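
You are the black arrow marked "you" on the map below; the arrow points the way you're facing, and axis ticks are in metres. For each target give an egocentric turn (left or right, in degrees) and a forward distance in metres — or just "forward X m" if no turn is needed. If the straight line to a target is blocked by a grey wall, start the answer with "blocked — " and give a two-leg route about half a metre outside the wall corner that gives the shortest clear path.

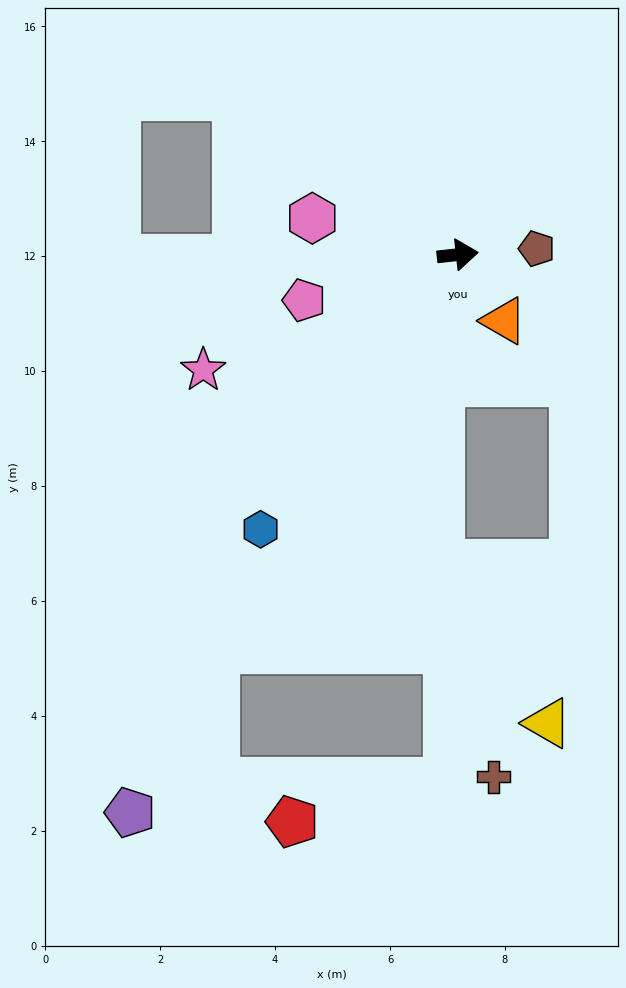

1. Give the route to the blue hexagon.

turn right 132°, forward 5.9 m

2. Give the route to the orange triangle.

turn right 61°, forward 1.4 m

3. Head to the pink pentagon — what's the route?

turn right 170°, forward 2.8 m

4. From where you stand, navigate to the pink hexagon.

turn left 160°, forward 2.6 m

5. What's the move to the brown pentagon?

forward 1.4 m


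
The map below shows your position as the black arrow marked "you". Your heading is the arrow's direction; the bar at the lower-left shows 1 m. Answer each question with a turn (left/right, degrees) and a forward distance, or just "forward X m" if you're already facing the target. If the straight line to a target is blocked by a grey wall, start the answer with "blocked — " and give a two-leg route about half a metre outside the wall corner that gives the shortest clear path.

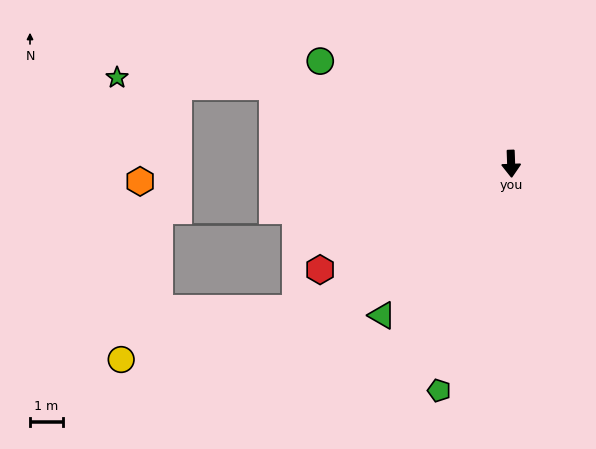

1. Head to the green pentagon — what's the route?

turn right 20°, forward 7.2 m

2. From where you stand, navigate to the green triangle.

turn right 42°, forward 6.0 m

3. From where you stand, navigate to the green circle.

turn right 120°, forward 6.5 m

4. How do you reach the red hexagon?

turn right 63°, forward 6.6 m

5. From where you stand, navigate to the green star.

blocked — turn right 110°, forward 7.6 m, then turn left 15°, forward 4.7 m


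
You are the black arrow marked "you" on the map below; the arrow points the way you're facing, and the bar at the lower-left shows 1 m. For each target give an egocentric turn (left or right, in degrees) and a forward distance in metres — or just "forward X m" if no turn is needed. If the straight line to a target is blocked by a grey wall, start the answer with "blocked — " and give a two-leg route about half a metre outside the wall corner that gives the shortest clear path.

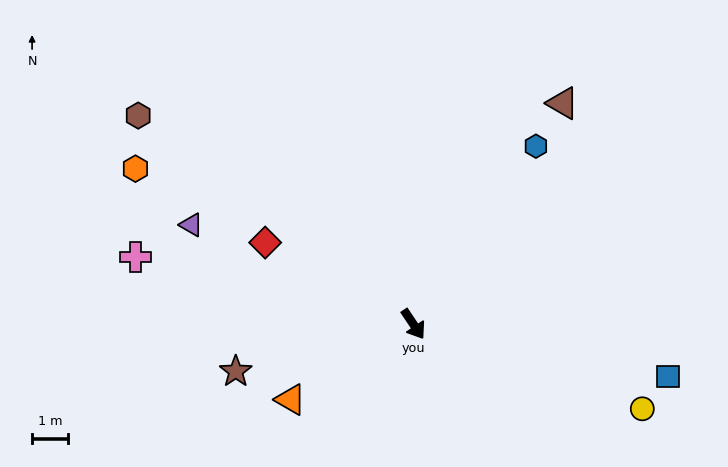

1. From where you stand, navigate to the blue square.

turn left 45°, forward 7.1 m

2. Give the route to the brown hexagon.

turn right 161°, forward 9.5 m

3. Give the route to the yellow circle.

turn left 36°, forward 6.7 m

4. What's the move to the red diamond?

turn right 153°, forward 4.6 m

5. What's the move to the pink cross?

turn right 137°, forward 7.9 m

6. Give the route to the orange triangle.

turn right 92°, forward 4.0 m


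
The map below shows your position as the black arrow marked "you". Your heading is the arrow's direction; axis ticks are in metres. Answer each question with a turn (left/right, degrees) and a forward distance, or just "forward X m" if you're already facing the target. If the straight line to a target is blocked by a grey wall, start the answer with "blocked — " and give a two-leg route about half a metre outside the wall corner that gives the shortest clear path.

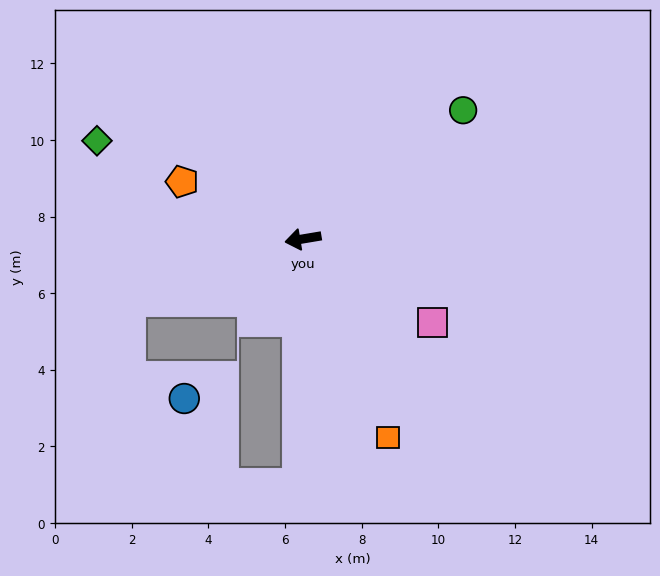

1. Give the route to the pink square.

turn left 138°, forward 4.0 m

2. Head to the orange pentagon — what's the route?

turn right 35°, forward 3.5 m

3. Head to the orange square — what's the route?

turn left 104°, forward 5.6 m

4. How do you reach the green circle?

turn right 151°, forward 5.4 m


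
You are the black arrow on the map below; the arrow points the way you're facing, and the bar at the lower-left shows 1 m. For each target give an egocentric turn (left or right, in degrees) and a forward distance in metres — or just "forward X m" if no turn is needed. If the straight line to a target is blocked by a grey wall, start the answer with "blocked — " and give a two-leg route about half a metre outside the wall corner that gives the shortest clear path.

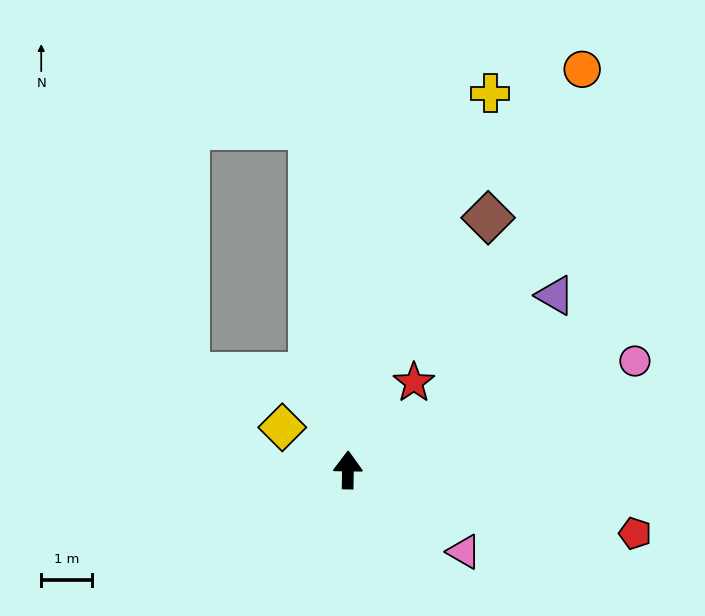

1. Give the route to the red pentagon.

turn right 102°, forward 5.7 m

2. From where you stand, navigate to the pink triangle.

turn right 124°, forward 2.8 m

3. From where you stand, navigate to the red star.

turn right 36°, forward 2.1 m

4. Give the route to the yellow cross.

turn right 20°, forward 7.9 m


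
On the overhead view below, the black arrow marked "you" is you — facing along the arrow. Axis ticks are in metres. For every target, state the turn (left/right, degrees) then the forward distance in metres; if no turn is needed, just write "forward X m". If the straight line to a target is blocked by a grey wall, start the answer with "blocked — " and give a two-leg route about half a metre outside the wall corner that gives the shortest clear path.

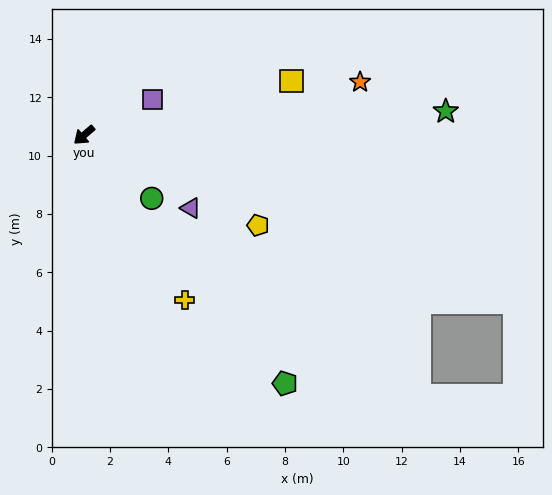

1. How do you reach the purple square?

turn left 167°, forward 2.6 m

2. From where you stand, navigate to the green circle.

turn left 96°, forward 3.2 m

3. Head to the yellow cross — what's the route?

turn left 81°, forward 6.6 m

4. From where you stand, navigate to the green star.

turn left 143°, forward 12.4 m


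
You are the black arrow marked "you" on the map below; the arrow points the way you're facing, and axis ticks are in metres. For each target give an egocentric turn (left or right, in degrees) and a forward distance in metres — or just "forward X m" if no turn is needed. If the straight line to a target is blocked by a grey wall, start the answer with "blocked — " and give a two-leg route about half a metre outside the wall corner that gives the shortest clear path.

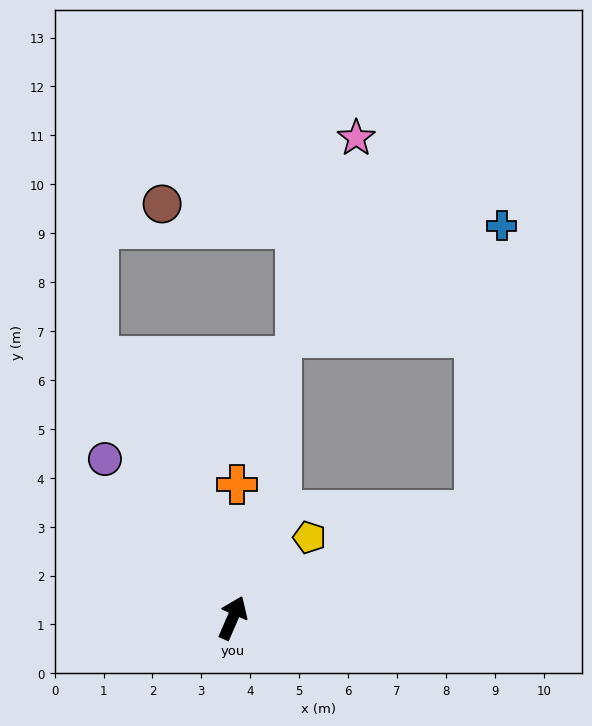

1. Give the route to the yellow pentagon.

turn right 20°, forward 2.3 m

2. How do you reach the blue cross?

blocked — turn right 43°, forward 5.4 m, then turn left 61°, forward 5.9 m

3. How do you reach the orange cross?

turn left 22°, forward 2.7 m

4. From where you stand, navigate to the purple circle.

turn left 62°, forward 4.2 m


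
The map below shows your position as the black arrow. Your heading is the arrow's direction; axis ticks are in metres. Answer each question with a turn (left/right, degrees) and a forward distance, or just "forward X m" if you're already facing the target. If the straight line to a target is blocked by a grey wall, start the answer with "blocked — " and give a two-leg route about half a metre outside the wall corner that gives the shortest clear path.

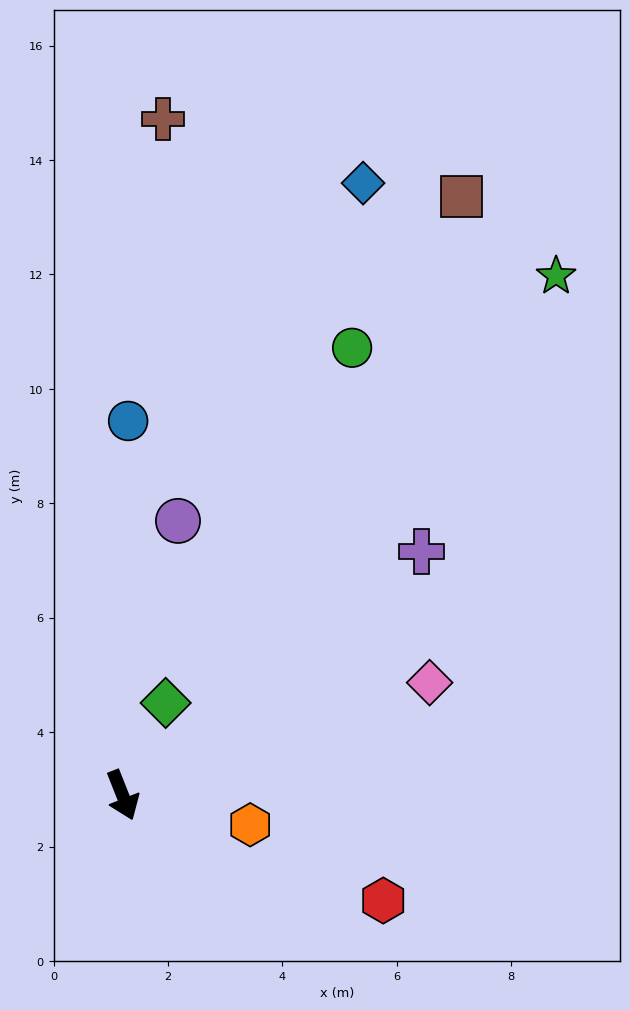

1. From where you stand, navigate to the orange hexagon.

turn left 55°, forward 2.3 m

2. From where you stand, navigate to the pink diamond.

turn left 89°, forward 5.7 m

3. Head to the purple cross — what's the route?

turn left 108°, forward 6.7 m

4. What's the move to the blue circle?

turn left 158°, forward 6.5 m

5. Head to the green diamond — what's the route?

turn left 133°, forward 1.8 m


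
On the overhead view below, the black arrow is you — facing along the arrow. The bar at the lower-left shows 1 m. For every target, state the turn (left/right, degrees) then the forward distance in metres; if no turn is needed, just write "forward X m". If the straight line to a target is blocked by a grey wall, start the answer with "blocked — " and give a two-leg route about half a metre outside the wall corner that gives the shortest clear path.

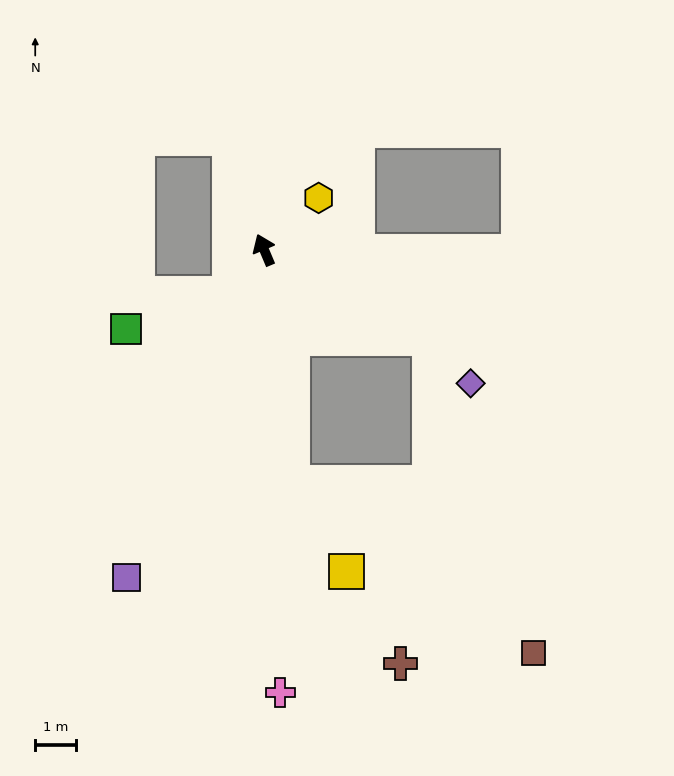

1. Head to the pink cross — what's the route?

turn left 159°, forward 10.8 m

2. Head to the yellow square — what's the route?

blocked — turn left 164°, forward 5.7 m, then turn left 24°, forward 2.5 m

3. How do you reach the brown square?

blocked — turn right 141°, forward 4.6 m, then turn right 44°, forward 8.0 m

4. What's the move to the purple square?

turn left 134°, forward 8.6 m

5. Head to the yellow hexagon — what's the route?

turn right 69°, forward 1.8 m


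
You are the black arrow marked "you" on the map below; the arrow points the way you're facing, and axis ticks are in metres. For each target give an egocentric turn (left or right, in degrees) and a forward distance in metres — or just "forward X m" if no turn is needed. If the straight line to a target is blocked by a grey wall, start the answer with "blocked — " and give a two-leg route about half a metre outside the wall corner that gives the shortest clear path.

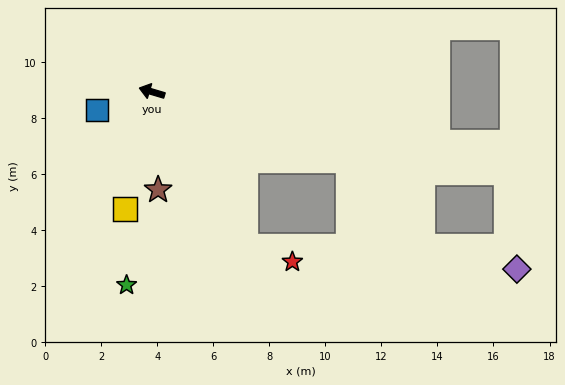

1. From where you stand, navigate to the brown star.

turn left 110°, forward 3.5 m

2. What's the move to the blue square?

turn left 35°, forward 2.1 m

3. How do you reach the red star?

blocked — turn left 138°, forward 6.4 m, then turn left 39°, forward 1.7 m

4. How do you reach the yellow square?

turn left 94°, forward 4.3 m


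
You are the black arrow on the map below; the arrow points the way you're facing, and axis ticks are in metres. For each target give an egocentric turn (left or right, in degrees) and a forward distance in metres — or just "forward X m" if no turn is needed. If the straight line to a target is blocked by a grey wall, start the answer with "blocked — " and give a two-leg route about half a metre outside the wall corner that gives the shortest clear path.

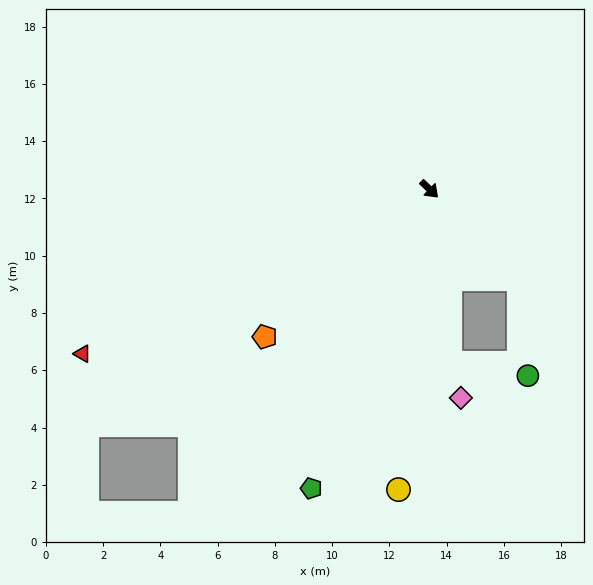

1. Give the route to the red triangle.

turn right 111°, forward 13.4 m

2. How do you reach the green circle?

blocked — forward 4.4 m, then turn right 41°, forward 3.4 m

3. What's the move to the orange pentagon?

turn right 94°, forward 7.7 m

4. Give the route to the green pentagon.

turn right 67°, forward 11.2 m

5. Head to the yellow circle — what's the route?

turn right 52°, forward 10.5 m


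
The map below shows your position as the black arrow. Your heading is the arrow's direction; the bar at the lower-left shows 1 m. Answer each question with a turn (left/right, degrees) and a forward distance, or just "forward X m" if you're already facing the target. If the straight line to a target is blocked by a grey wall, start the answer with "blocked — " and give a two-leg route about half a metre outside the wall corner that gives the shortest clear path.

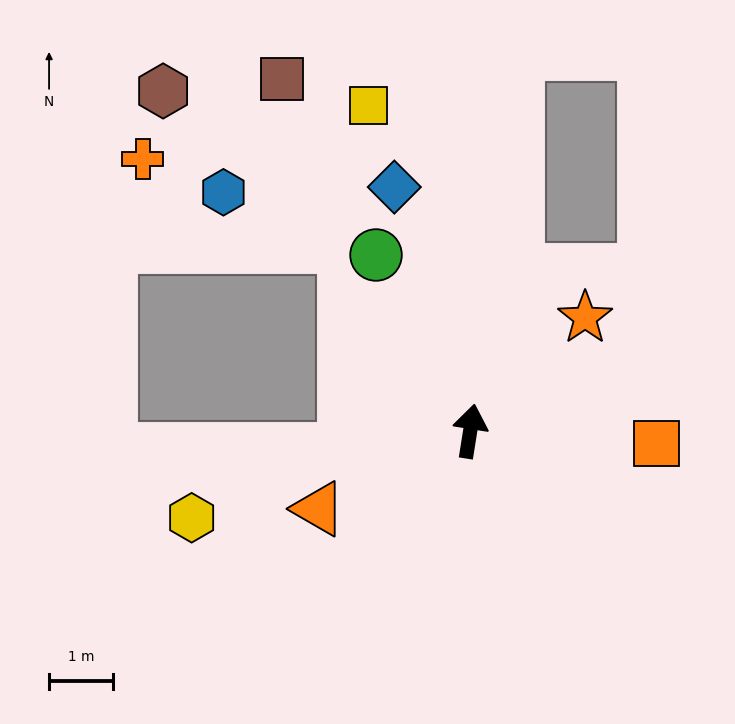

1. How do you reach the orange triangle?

turn left 126°, forward 2.7 m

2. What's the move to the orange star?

turn right 36°, forward 2.5 m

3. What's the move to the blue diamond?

turn left 26°, forward 4.0 m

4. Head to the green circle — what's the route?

turn left 37°, forward 3.1 m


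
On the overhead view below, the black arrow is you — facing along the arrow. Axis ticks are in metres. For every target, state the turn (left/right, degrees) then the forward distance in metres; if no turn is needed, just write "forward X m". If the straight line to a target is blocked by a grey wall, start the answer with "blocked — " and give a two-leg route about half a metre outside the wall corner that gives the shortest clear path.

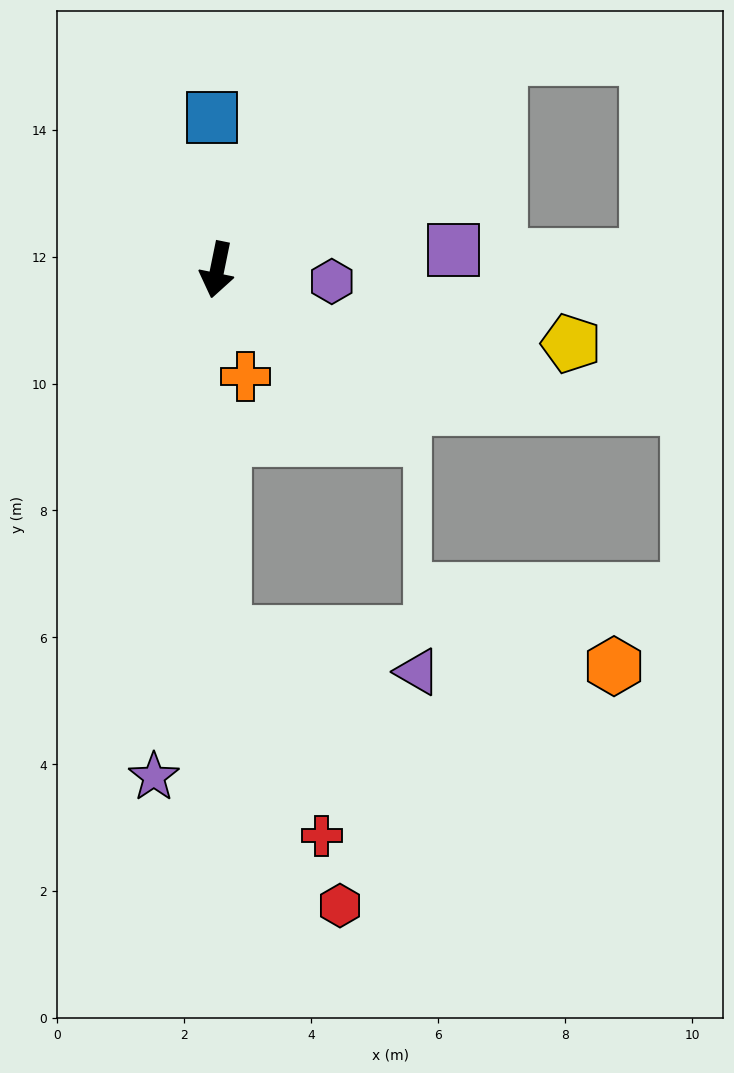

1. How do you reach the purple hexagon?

turn left 96°, forward 1.8 m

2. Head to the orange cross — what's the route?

turn left 27°, forward 1.7 m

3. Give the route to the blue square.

turn right 167°, forward 2.4 m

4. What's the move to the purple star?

turn left 4°, forward 8.1 m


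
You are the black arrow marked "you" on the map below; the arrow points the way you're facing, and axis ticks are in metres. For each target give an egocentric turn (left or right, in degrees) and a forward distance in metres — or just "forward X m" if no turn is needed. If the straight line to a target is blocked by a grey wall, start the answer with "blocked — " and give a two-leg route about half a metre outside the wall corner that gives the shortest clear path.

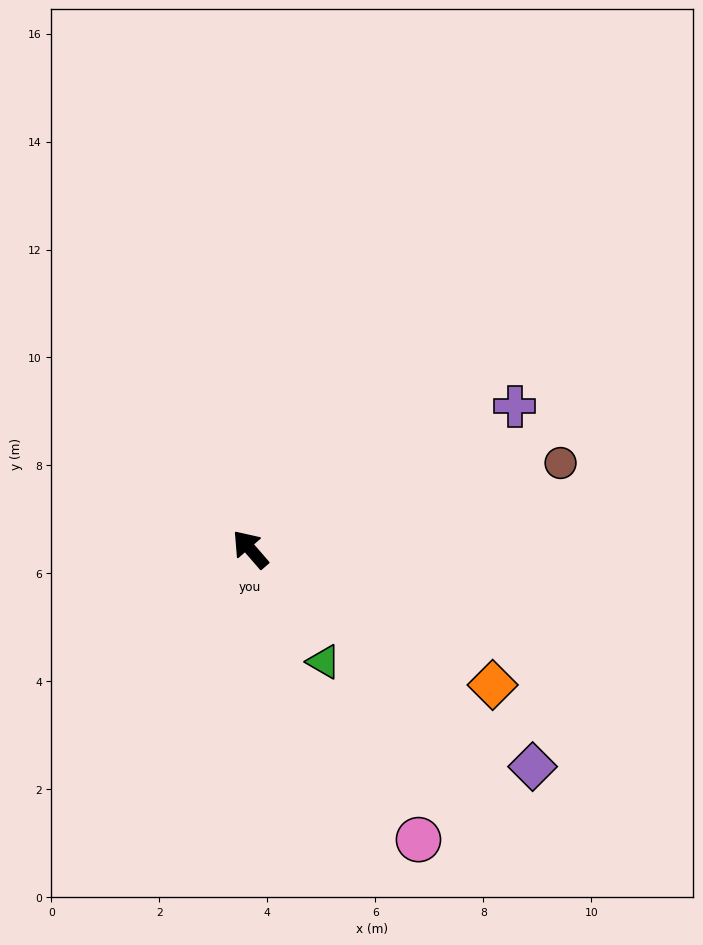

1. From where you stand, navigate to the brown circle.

turn right 115°, forward 6.0 m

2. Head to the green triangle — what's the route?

turn left 172°, forward 2.5 m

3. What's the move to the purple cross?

turn right 103°, forward 5.6 m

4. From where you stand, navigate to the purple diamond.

turn right 169°, forward 6.6 m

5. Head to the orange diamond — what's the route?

turn right 160°, forward 5.1 m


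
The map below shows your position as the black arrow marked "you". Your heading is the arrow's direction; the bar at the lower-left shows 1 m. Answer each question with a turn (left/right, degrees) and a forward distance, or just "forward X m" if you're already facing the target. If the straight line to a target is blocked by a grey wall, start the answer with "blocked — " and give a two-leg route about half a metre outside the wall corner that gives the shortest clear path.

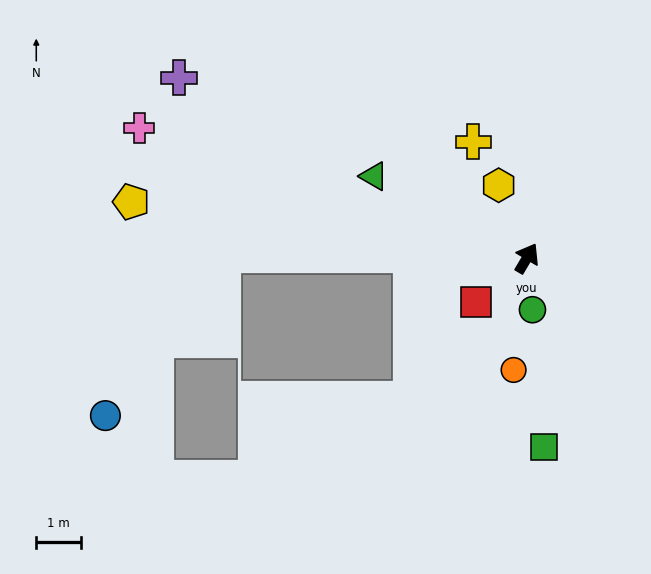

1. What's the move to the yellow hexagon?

turn left 52°, forward 1.7 m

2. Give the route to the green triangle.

turn left 92°, forward 3.9 m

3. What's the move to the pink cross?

turn left 102°, forward 9.1 m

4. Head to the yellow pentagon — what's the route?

turn left 113°, forward 8.9 m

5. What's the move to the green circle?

turn right 143°, forward 1.2 m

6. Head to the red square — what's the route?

turn left 162°, forward 1.5 m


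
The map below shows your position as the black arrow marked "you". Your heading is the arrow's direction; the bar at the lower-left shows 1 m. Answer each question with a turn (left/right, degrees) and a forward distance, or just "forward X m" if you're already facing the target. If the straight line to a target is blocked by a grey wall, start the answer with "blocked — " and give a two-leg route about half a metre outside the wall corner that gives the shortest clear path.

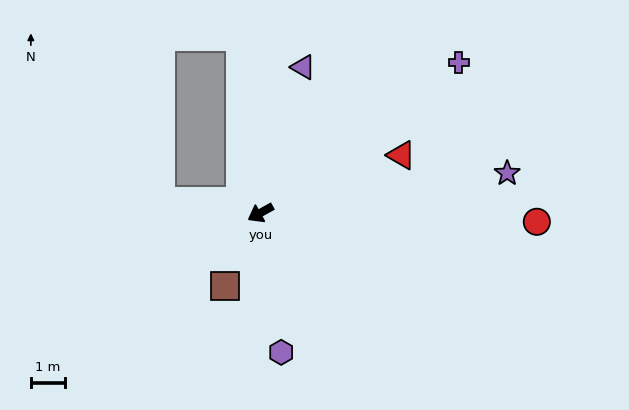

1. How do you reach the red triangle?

turn left 173°, forward 4.5 m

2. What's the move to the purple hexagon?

turn left 69°, forward 4.1 m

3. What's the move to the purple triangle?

turn right 135°, forward 4.5 m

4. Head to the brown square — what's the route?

turn left 35°, forward 2.4 m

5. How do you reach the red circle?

turn left 149°, forward 8.1 m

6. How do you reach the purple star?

turn left 160°, forward 7.4 m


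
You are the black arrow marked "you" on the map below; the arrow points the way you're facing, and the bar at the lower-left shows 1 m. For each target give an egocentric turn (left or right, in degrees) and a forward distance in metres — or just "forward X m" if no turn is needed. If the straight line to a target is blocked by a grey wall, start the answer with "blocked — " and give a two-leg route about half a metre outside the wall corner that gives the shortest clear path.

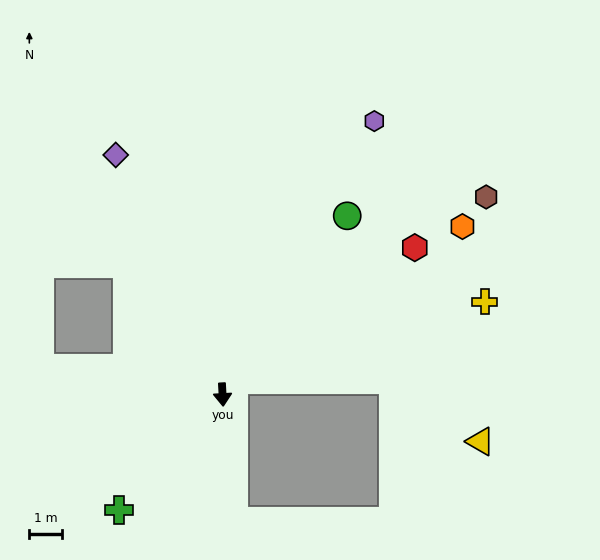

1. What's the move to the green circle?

turn left 142°, forward 6.7 m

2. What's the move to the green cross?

turn right 45°, forward 4.8 m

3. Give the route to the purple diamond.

turn right 159°, forward 8.1 m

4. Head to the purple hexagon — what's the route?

turn left 148°, forward 9.6 m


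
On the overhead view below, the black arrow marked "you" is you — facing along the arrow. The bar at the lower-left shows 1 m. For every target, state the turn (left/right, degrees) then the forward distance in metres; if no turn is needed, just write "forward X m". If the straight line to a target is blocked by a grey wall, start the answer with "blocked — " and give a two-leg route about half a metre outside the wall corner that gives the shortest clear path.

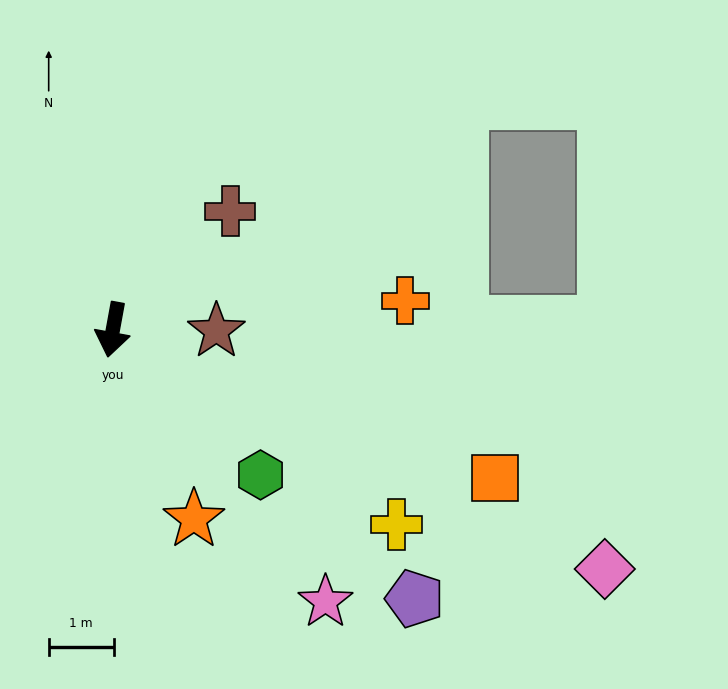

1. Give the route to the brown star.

turn left 100°, forward 1.6 m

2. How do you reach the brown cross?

turn left 146°, forward 2.6 m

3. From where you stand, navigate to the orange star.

turn left 34°, forward 3.2 m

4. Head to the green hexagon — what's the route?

turn left 56°, forward 3.2 m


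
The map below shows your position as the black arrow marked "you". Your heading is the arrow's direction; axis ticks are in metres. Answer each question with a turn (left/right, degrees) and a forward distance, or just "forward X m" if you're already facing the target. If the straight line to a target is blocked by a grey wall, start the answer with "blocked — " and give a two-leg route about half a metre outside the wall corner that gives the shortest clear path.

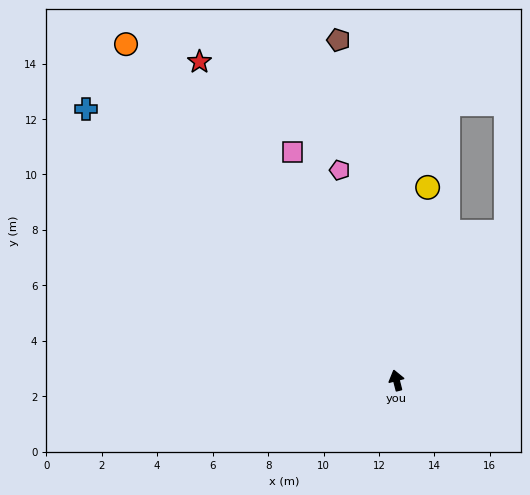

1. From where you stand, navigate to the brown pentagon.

turn right 5°, forward 12.4 m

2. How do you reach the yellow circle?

turn right 24°, forward 7.0 m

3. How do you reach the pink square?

turn left 10°, forward 9.0 m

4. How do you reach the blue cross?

turn left 34°, forward 14.9 m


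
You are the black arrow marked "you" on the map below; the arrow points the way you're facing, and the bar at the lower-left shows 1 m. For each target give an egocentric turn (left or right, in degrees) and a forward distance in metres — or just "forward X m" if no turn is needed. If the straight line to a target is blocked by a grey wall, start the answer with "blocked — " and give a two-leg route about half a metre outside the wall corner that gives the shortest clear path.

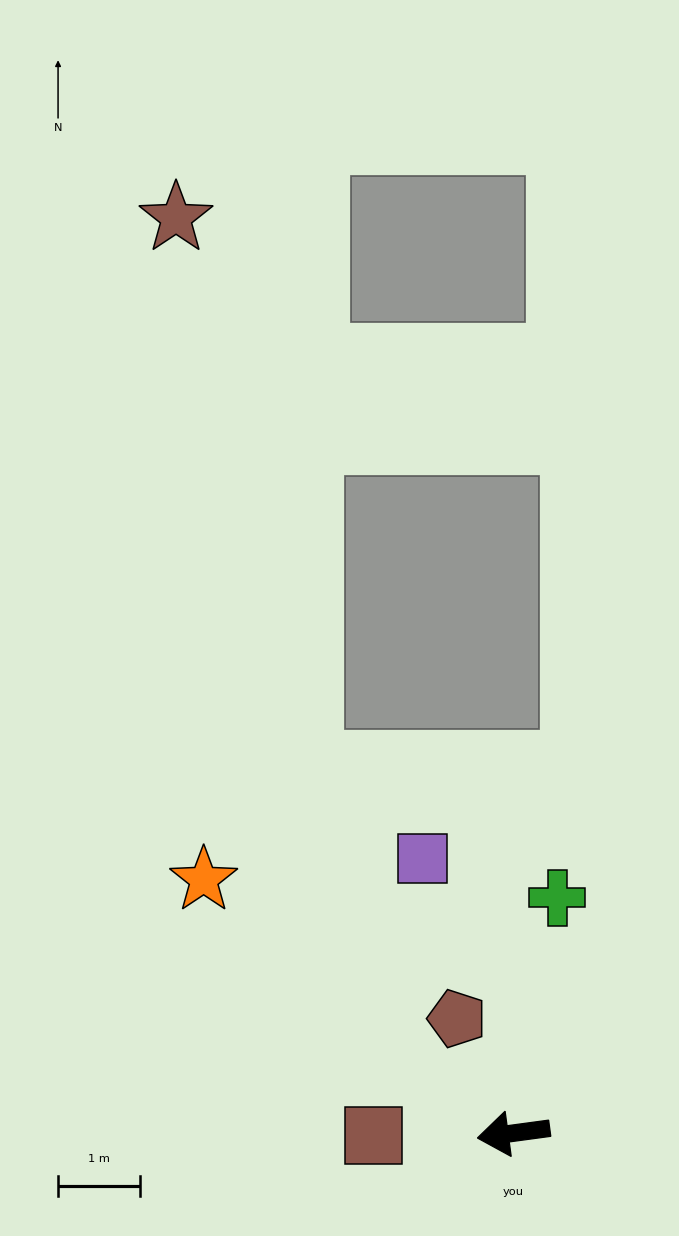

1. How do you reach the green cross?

turn right 108°, forward 2.9 m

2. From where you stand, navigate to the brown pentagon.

turn right 71°, forward 1.6 m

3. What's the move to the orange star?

turn right 47°, forward 4.9 m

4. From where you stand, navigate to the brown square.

turn right 7°, forward 1.7 m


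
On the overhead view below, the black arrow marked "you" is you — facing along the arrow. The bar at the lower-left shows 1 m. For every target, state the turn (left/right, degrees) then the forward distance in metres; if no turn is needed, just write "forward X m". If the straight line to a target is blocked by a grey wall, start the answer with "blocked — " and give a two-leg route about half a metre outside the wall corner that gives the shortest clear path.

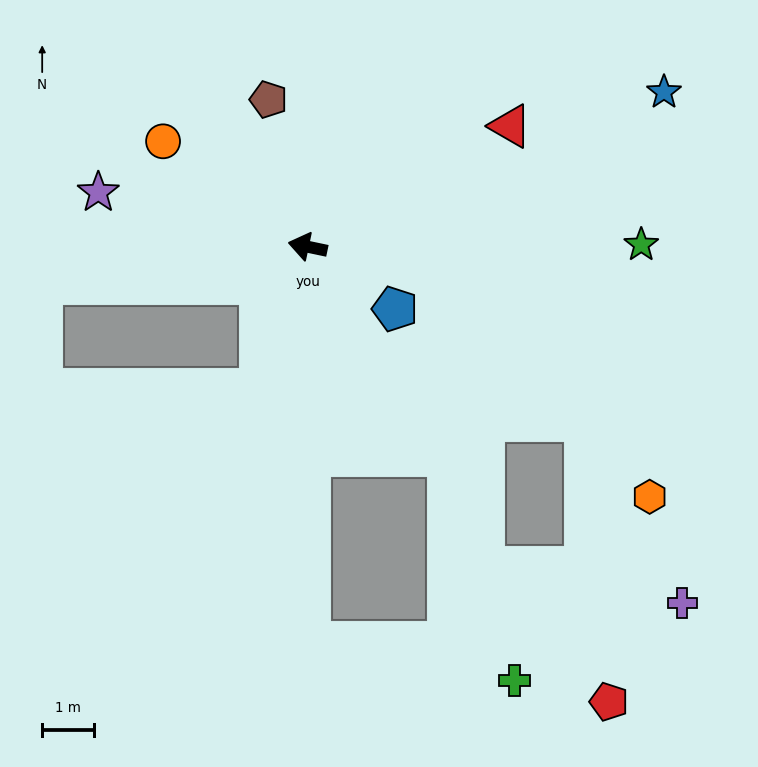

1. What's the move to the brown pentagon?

turn right 63°, forward 2.9 m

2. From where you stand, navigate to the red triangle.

turn right 137°, forward 4.5 m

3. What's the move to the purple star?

turn right 3°, forward 4.1 m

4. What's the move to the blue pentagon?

turn left 156°, forward 2.1 m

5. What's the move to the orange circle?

turn right 24°, forward 3.4 m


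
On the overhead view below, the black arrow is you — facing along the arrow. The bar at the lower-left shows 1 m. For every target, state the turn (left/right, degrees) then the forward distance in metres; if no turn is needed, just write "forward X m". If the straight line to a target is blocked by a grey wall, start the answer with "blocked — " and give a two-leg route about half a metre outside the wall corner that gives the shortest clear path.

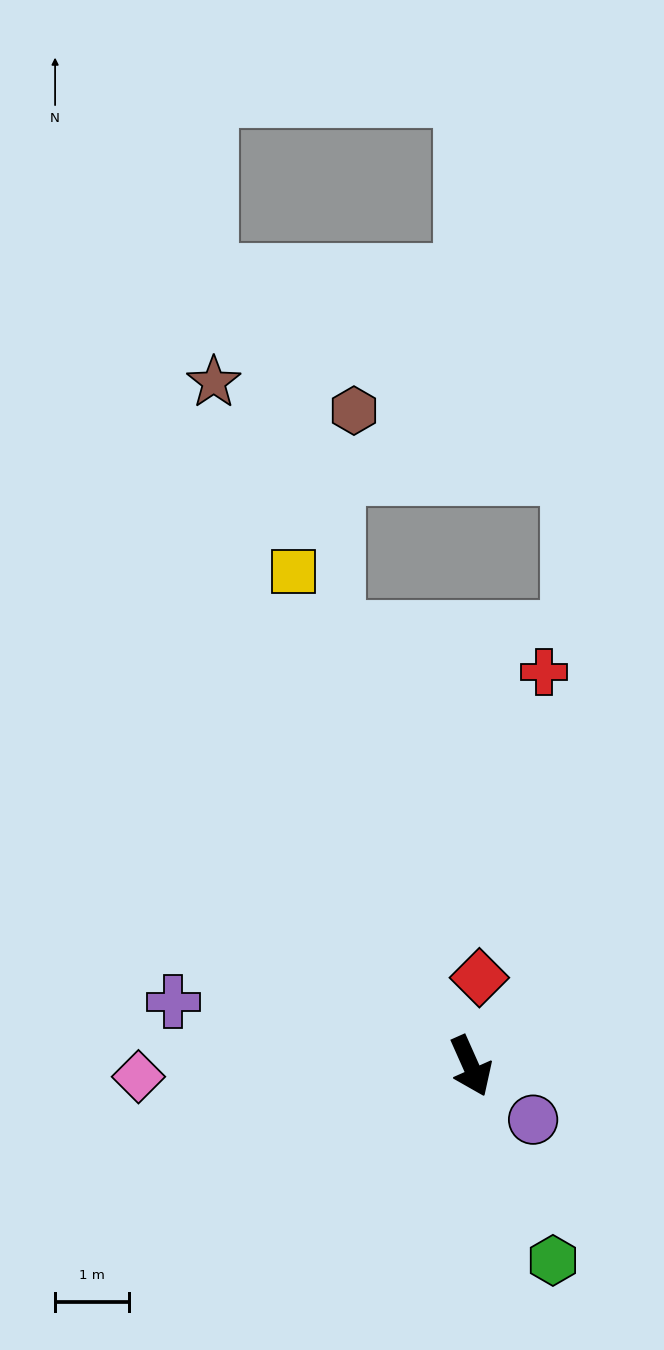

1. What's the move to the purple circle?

turn left 25°, forward 1.1 m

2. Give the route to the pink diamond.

turn right 112°, forward 4.5 m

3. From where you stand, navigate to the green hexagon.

forward 2.9 m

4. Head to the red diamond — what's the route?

turn left 151°, forward 1.2 m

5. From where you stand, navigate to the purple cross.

turn right 126°, forward 4.1 m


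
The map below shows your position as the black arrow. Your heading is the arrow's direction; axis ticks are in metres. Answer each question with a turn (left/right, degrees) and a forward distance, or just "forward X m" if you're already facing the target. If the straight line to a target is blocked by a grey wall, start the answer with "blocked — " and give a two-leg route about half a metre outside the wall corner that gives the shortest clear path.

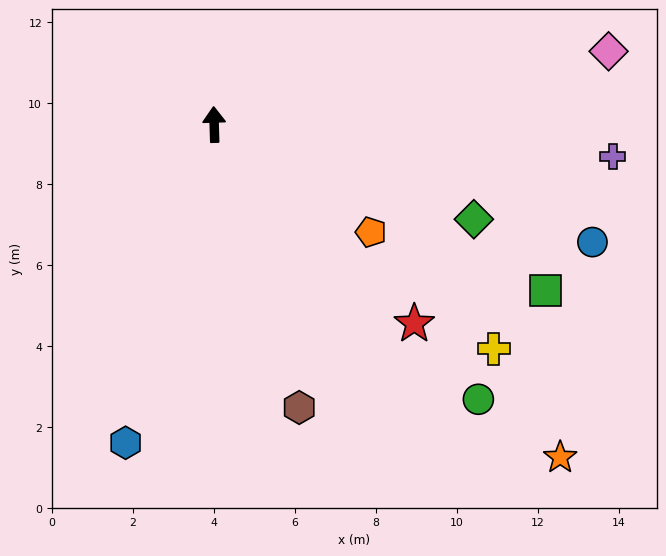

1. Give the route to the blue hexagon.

turn left 163°, forward 8.2 m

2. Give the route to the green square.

turn right 118°, forward 9.1 m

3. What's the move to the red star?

turn right 137°, forward 7.0 m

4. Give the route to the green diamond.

turn right 112°, forward 6.8 m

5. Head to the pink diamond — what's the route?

turn right 81°, forward 9.9 m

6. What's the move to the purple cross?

turn right 96°, forward 9.9 m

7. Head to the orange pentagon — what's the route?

turn right 126°, forward 4.7 m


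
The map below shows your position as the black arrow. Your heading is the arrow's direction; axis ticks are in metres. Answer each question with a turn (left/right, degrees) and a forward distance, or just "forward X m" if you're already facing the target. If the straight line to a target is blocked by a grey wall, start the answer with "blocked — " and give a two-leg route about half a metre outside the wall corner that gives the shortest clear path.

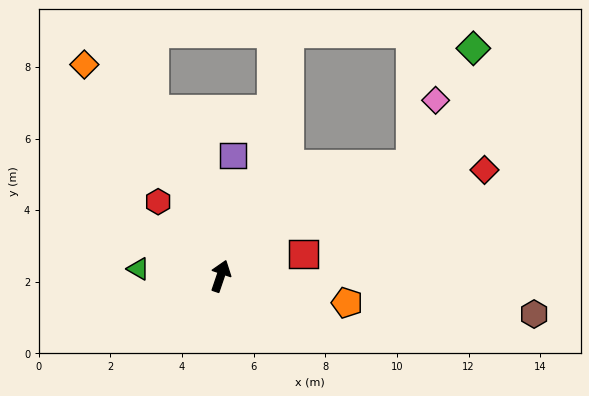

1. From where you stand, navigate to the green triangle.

turn left 104°, forward 2.3 m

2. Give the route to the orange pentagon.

turn right 83°, forward 3.6 m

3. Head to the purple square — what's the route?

turn left 13°, forward 3.4 m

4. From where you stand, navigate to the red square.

turn right 56°, forward 2.4 m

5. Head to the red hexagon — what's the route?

turn left 59°, forward 2.7 m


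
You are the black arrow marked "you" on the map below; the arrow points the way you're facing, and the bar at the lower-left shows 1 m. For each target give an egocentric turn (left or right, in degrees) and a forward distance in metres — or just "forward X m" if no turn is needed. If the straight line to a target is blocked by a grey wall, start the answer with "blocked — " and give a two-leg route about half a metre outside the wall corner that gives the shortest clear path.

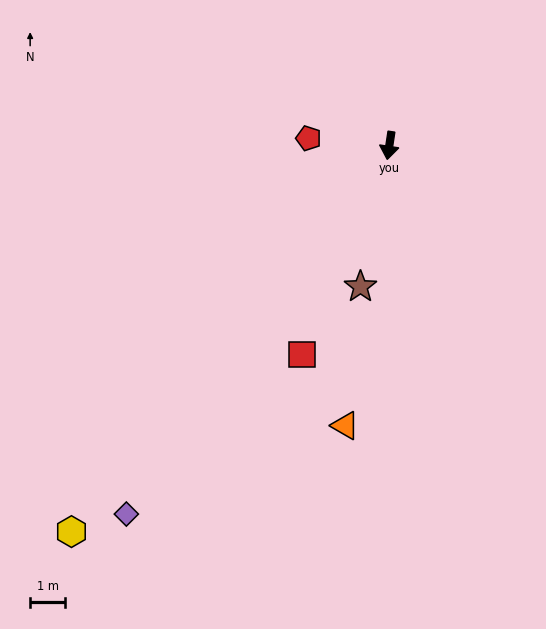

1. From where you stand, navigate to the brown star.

turn right 3°, forward 4.1 m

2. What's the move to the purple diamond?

turn right 27°, forward 13.0 m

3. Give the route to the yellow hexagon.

turn right 31°, forward 14.4 m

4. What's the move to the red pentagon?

turn right 87°, forward 2.3 m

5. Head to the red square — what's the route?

turn right 14°, forward 6.5 m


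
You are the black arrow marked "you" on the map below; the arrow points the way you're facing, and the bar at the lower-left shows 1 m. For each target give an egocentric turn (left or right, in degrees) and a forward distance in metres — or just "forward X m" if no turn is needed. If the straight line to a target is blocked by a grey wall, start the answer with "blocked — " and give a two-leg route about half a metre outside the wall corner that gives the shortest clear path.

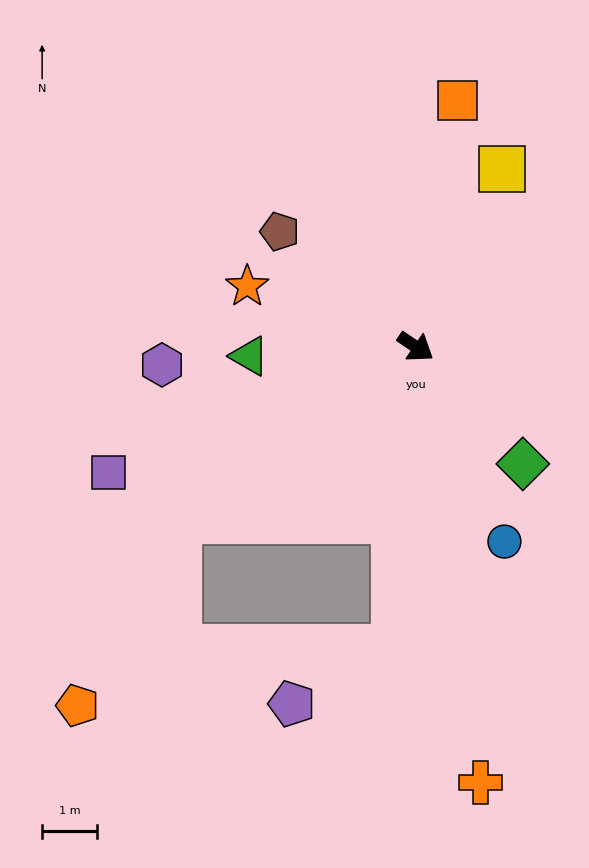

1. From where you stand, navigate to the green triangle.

turn right 143°, forward 3.0 m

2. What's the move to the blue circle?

turn right 31°, forward 3.9 m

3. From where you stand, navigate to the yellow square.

turn left 98°, forward 3.6 m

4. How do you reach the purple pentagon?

blocked — turn right 60°, forward 5.5 m, then turn right 57°, forward 2.1 m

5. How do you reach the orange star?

turn right 166°, forward 3.2 m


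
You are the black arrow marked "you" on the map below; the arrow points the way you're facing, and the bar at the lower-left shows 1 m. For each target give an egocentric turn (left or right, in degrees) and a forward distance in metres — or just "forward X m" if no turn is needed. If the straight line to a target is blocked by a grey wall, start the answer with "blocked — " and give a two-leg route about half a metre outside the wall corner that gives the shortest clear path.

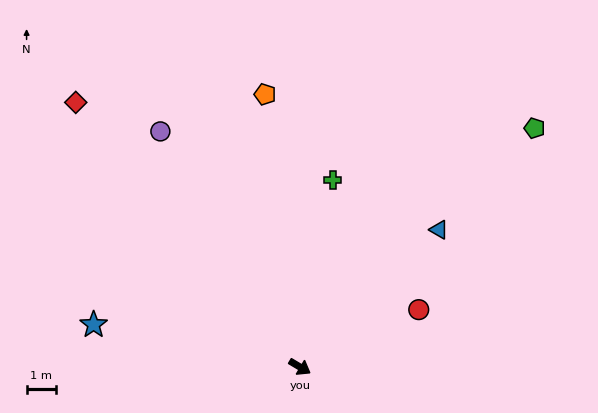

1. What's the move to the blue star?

turn right 161°, forward 7.2 m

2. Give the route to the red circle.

turn left 56°, forward 4.5 m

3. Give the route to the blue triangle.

turn left 75°, forward 6.7 m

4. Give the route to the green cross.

turn left 111°, forward 6.5 m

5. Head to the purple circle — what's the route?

turn left 151°, forward 9.4 m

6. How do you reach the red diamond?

turn left 161°, forward 11.9 m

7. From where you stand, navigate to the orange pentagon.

turn left 128°, forward 9.5 m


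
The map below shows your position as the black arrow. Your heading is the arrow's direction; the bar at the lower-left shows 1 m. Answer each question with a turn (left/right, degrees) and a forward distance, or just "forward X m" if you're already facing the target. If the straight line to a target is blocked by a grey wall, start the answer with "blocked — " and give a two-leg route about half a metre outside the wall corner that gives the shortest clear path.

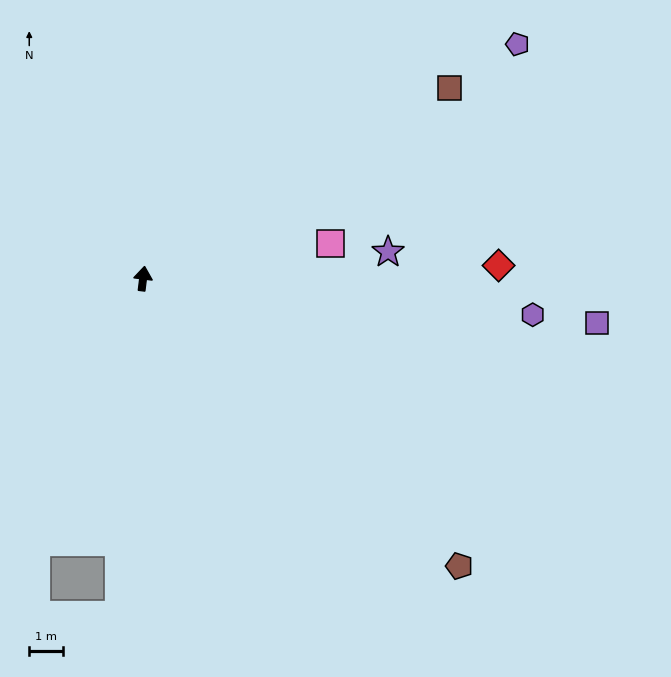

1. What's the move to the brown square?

turn right 51°, forward 10.8 m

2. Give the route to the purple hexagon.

turn right 88°, forward 11.7 m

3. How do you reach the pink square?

turn right 72°, forward 5.7 m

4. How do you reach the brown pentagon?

turn right 125°, forward 12.8 m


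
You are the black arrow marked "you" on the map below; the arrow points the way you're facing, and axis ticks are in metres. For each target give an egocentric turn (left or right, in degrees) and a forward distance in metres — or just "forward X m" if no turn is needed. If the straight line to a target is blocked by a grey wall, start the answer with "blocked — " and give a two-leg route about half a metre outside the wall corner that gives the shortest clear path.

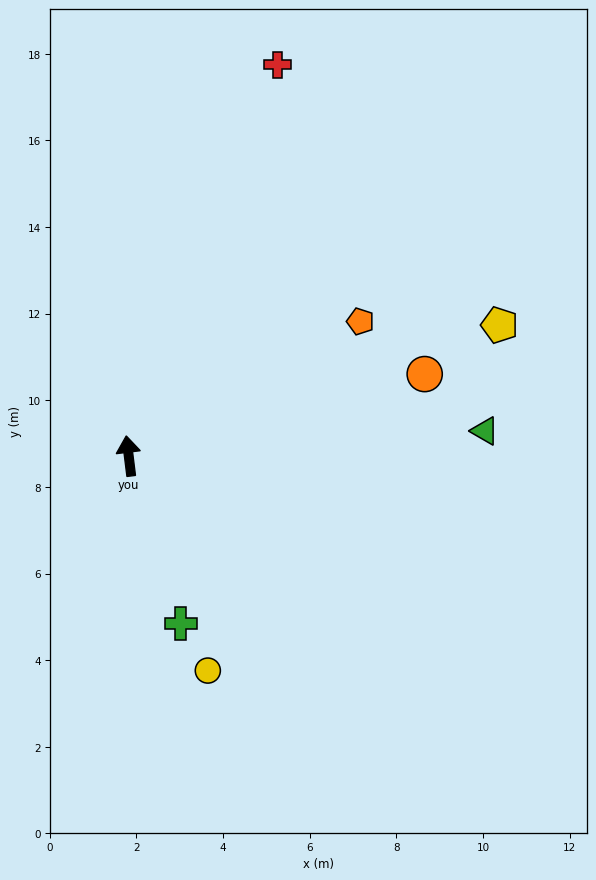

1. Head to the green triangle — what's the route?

turn right 93°, forward 8.2 m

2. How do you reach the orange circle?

turn right 82°, forward 7.1 m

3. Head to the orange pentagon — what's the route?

turn right 67°, forward 6.2 m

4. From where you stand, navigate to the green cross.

turn right 170°, forward 4.0 m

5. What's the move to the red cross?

turn right 28°, forward 9.7 m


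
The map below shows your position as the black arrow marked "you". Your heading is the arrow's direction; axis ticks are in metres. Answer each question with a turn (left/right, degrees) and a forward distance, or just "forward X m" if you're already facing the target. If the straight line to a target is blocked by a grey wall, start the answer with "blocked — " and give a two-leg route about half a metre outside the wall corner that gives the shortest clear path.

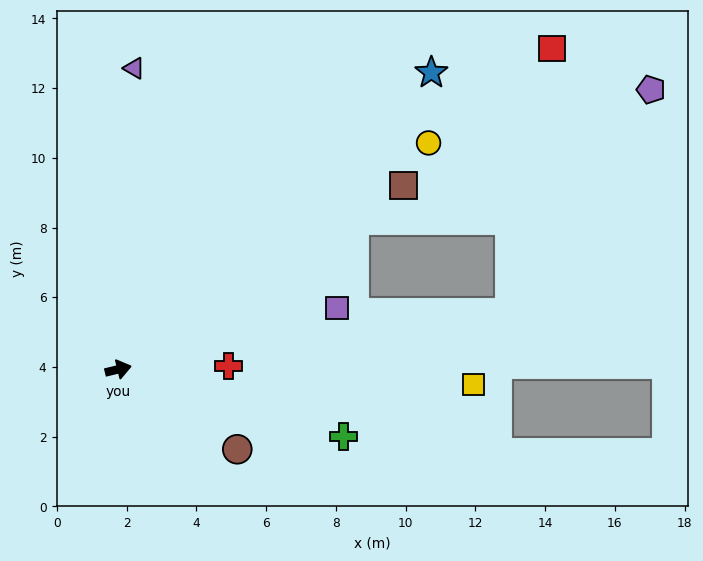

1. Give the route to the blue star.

turn left 30°, forward 12.4 m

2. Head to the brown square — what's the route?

turn left 19°, forward 9.7 m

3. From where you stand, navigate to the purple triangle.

turn left 73°, forward 8.6 m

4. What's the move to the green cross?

turn right 30°, forward 6.7 m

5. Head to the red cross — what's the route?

turn right 12°, forward 3.2 m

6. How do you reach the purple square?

forward 6.5 m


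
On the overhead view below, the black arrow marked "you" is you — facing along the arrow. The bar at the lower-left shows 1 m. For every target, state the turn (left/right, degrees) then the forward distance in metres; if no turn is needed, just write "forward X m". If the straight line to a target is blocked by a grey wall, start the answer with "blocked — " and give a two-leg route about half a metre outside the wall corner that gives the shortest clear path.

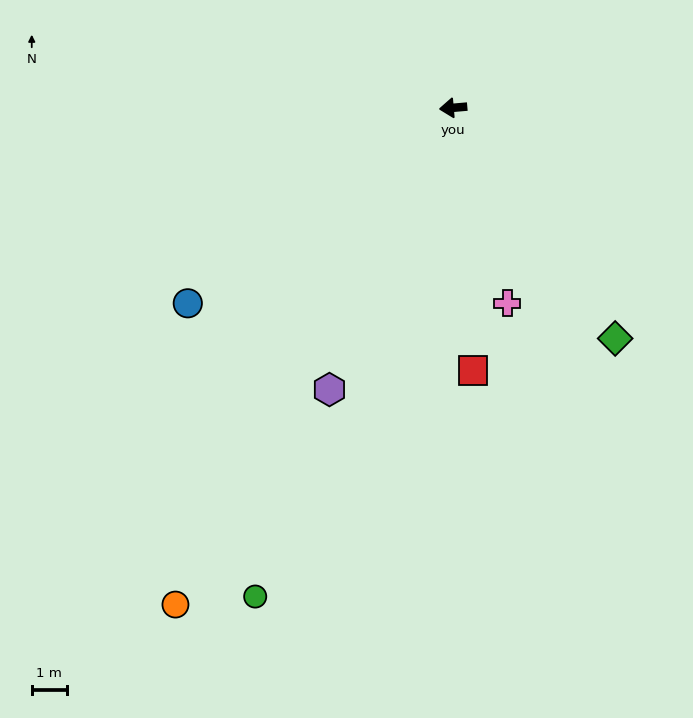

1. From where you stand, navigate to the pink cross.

turn left 101°, forward 5.8 m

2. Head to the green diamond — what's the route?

turn left 120°, forward 8.0 m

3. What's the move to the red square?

turn left 89°, forward 7.5 m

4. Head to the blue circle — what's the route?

turn left 31°, forward 9.4 m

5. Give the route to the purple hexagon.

turn left 61°, forward 8.8 m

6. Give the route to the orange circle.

turn left 56°, forward 16.2 m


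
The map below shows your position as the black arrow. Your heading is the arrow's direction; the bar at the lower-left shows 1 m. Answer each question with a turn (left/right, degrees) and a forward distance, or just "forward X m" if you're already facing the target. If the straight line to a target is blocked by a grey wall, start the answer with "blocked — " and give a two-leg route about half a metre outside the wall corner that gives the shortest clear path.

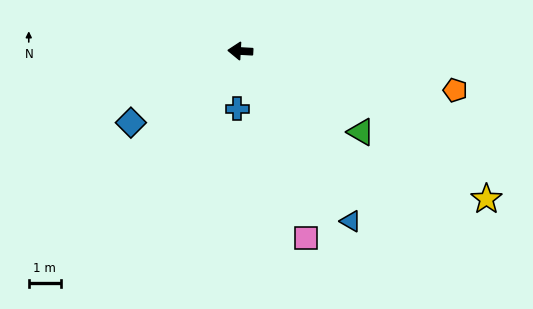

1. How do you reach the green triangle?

turn left 149°, forward 4.5 m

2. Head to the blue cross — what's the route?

turn left 90°, forward 1.8 m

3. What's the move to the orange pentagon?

turn left 173°, forward 6.8 m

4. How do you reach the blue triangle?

turn left 126°, forward 6.3 m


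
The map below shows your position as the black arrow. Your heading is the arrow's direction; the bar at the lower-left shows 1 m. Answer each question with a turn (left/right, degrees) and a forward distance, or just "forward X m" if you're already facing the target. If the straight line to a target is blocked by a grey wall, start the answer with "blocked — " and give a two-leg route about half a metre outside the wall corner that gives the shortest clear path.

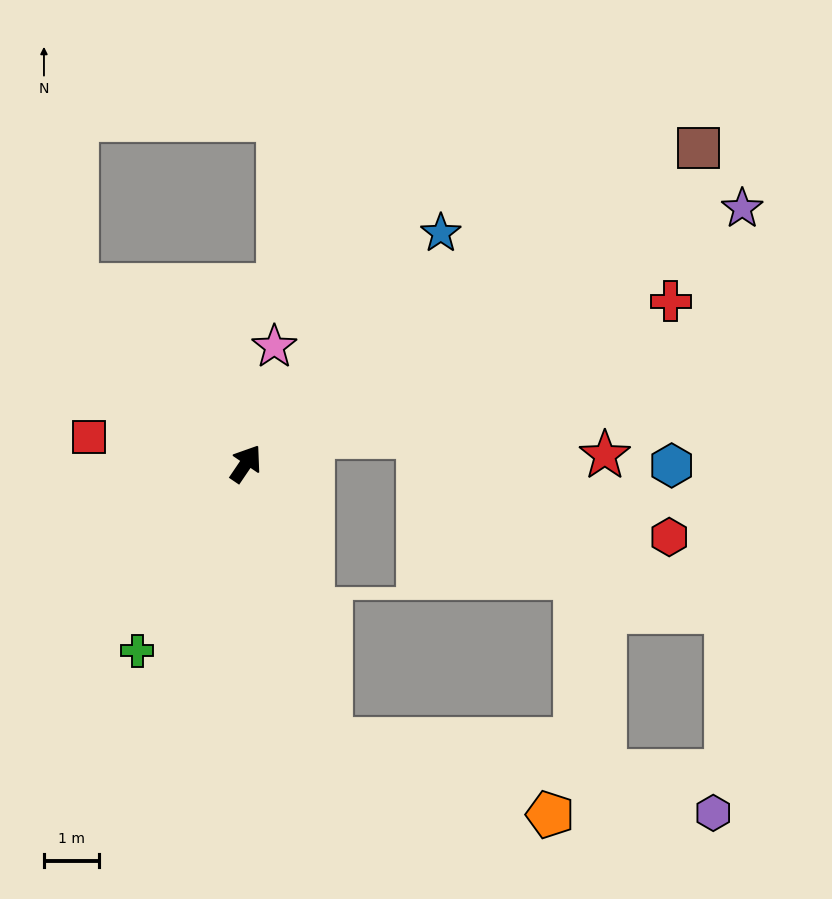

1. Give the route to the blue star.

turn right 6°, forward 5.5 m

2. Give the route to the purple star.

turn right 29°, forward 10.2 m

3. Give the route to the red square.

turn left 114°, forward 2.9 m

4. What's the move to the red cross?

turn right 35°, forward 8.3 m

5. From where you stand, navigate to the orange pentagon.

blocked — turn right 129°, forward 5.3 m, then turn left 55°, forward 4.3 m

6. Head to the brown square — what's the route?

turn right 21°, forward 10.1 m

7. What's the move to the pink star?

turn left 20°, forward 2.2 m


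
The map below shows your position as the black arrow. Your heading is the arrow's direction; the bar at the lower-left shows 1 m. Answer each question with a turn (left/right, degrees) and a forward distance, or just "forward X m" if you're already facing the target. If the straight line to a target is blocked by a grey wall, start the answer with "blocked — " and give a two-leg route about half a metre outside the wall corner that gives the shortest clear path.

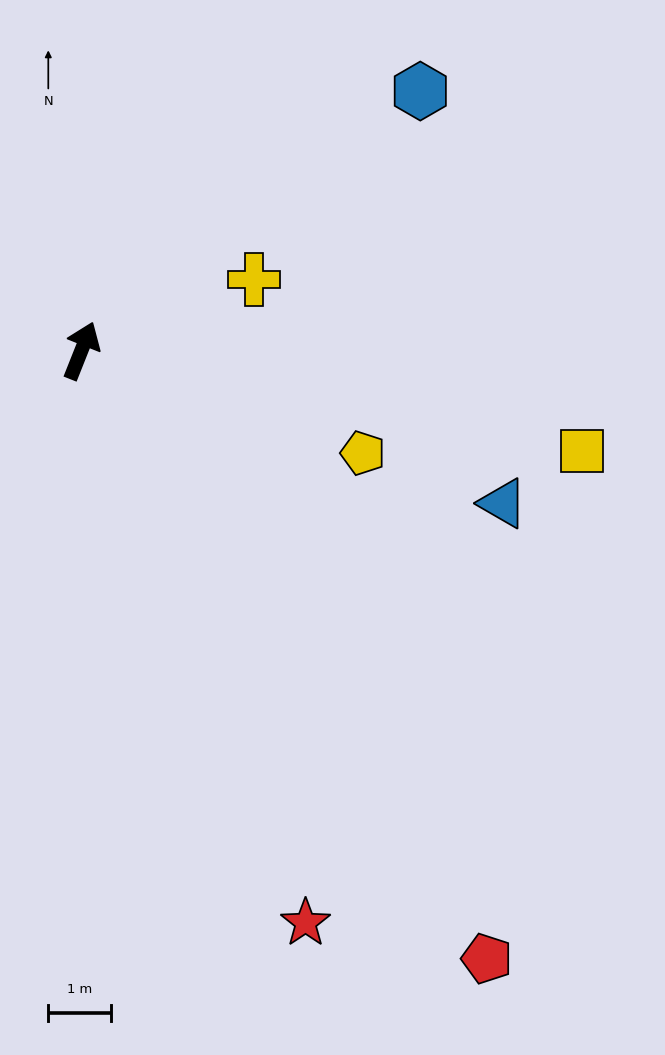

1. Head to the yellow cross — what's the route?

turn right 46°, forward 3.0 m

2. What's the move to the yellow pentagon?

turn right 88°, forward 4.7 m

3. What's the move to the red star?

turn right 137°, forward 9.7 m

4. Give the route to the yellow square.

turn right 80°, forward 8.1 m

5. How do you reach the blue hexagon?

turn right 31°, forward 6.8 m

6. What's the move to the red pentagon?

turn right 125°, forward 11.6 m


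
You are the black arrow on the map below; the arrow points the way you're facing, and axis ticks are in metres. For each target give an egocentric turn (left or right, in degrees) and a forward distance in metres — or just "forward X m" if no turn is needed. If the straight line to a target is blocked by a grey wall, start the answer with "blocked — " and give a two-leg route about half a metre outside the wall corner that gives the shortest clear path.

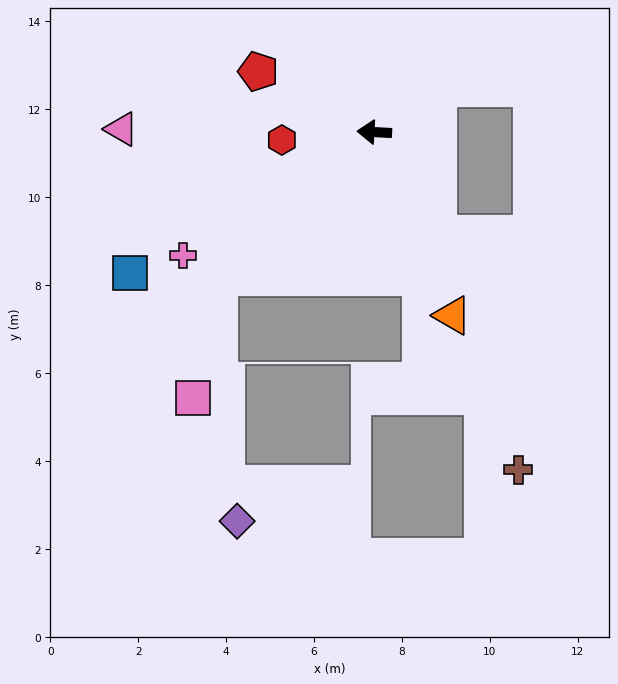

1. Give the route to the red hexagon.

turn left 8°, forward 2.1 m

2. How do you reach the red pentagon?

turn right 25°, forward 3.0 m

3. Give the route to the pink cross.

turn left 36°, forward 5.2 m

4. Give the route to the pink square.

blocked — turn left 46°, forward 4.8 m, then turn left 35°, forward 2.8 m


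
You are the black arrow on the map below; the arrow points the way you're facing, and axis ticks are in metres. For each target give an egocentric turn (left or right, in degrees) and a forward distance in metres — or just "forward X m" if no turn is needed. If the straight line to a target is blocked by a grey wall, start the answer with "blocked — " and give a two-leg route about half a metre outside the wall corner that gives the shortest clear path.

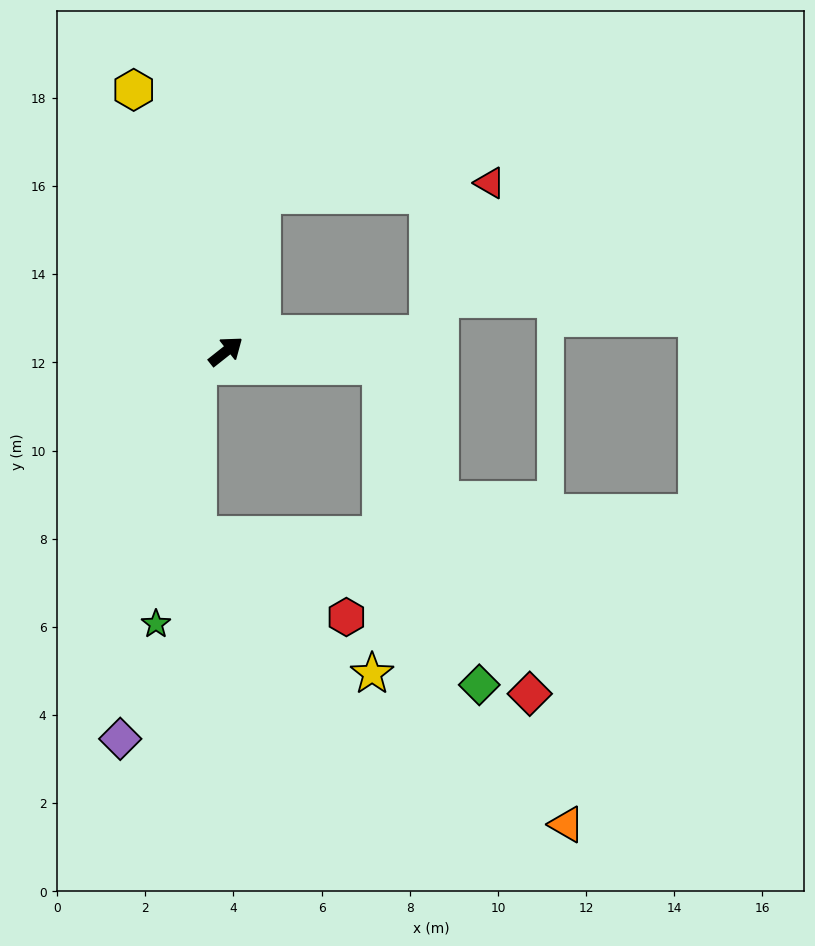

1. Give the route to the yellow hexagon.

turn left 71°, forward 6.3 m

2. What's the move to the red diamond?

blocked — turn right 44°, forward 3.5 m, then turn right 60°, forward 8.2 m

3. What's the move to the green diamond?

blocked — turn right 44°, forward 3.5 m, then turn right 67°, forward 7.6 m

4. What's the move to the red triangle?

blocked — turn right 33°, forward 4.6 m, then turn left 62°, forward 3.7 m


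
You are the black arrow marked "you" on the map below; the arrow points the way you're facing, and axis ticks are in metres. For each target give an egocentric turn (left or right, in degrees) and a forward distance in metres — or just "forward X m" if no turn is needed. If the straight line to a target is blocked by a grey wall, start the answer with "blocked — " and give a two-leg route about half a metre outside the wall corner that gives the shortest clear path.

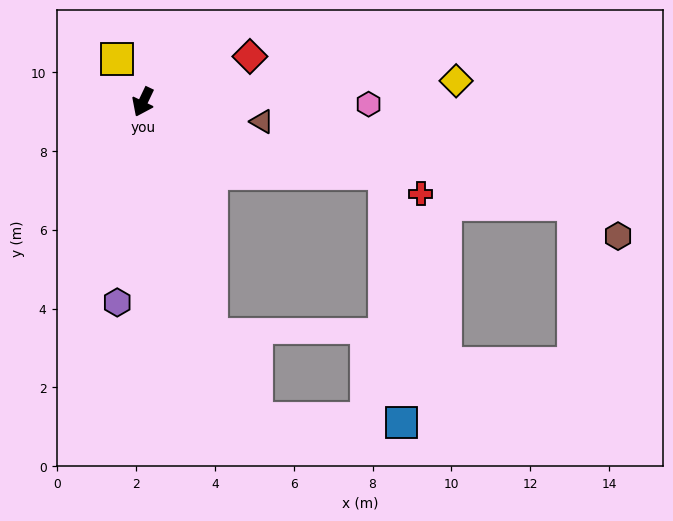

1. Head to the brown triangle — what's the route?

turn left 106°, forward 3.1 m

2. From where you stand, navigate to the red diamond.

turn left 139°, forward 2.9 m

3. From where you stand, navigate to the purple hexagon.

turn left 18°, forward 5.1 m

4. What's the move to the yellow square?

turn right 123°, forward 1.3 m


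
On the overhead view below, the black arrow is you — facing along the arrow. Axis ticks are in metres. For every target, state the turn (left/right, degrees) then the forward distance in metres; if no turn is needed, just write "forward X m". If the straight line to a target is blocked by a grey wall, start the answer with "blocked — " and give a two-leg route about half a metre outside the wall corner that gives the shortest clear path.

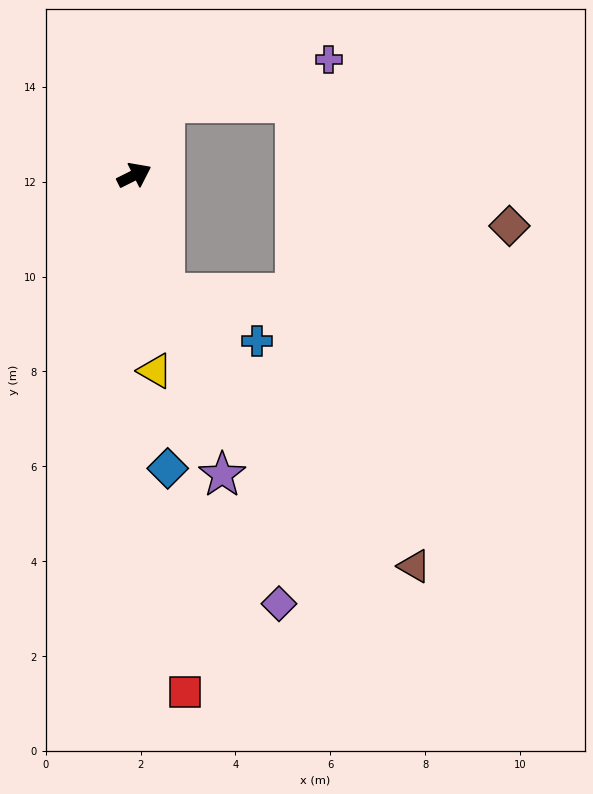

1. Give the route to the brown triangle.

blocked — turn right 102°, forward 2.6 m, then turn left 28°, forward 7.8 m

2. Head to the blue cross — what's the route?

blocked — turn right 102°, forward 2.6 m, then turn left 48°, forward 2.2 m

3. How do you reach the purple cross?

blocked — turn left 40°, forward 1.7 m, then turn right 52°, forward 3.6 m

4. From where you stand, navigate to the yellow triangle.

turn right 111°, forward 4.1 m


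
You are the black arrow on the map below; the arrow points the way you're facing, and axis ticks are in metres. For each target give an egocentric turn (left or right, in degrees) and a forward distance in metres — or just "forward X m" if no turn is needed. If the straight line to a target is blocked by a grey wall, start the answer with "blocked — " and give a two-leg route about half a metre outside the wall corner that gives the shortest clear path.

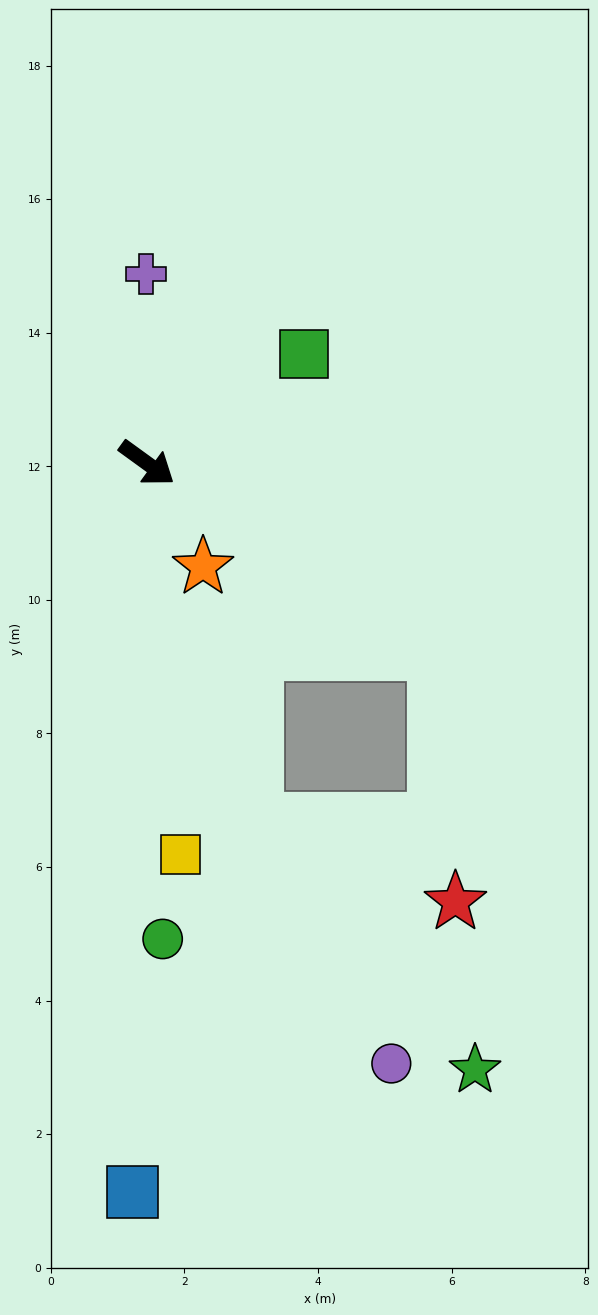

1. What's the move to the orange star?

turn right 26°, forward 1.8 m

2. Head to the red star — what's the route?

blocked — turn left 3°, forward 5.2 m, then turn right 53°, forward 3.8 m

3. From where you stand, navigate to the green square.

turn left 71°, forward 2.9 m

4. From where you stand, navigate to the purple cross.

turn left 126°, forward 2.8 m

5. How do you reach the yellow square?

turn right 49°, forward 5.9 m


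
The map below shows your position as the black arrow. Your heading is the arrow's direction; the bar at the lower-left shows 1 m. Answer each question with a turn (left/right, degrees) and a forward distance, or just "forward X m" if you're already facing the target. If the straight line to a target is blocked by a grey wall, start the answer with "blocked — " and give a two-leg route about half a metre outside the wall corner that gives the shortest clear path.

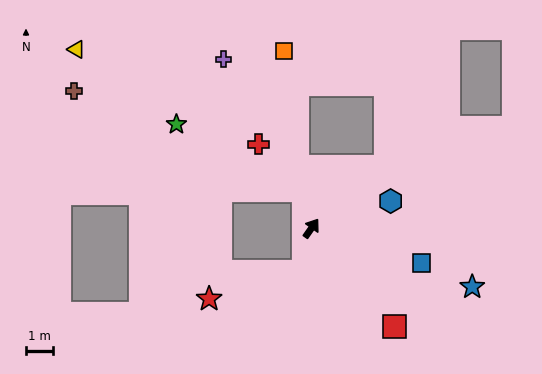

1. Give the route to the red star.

blocked — turn right 155°, forward 1.6 m, then turn right 64°, forward 3.6 m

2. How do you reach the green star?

blocked — turn left 47°, forward 1.4 m, then turn left 50°, forward 5.2 m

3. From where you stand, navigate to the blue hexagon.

turn right 36°, forward 3.0 m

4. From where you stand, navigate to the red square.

turn right 105°, forward 4.7 m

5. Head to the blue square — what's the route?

turn right 73°, forward 4.2 m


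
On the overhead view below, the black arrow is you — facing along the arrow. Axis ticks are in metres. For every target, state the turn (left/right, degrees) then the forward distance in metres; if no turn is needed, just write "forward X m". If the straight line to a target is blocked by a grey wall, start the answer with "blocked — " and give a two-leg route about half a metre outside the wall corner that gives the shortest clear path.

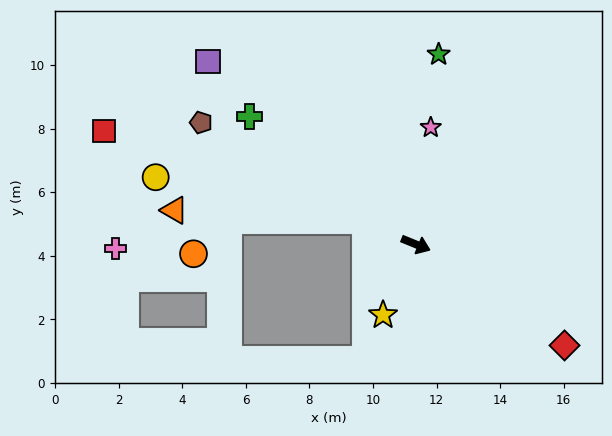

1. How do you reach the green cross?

turn left 165°, forward 6.6 m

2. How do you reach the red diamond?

turn right 12°, forward 5.7 m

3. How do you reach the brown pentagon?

turn left 173°, forward 7.8 m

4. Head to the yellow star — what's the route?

turn right 93°, forward 2.5 m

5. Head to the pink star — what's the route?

turn left 105°, forward 3.7 m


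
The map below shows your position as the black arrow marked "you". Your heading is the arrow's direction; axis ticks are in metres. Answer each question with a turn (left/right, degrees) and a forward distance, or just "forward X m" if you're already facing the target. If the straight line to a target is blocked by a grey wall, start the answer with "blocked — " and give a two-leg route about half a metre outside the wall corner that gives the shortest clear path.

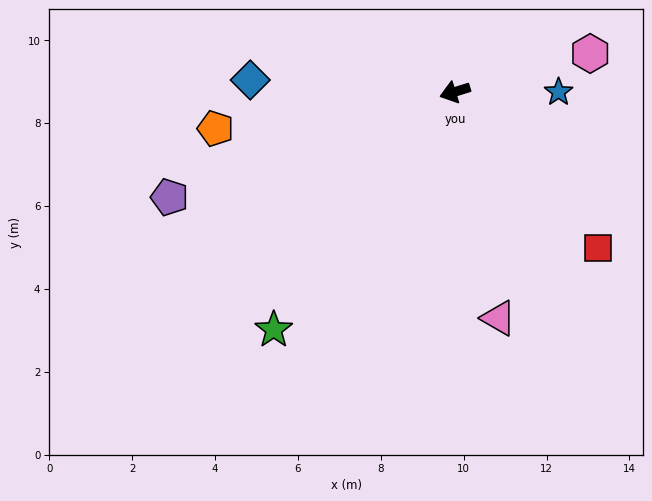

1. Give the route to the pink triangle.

turn left 84°, forward 5.6 m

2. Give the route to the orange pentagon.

turn right 8°, forward 5.8 m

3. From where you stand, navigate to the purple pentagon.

turn left 3°, forward 7.3 m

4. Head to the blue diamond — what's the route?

turn right 21°, forward 4.9 m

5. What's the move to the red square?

turn left 115°, forward 5.1 m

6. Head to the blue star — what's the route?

turn left 163°, forward 2.5 m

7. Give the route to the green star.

turn left 36°, forward 7.2 m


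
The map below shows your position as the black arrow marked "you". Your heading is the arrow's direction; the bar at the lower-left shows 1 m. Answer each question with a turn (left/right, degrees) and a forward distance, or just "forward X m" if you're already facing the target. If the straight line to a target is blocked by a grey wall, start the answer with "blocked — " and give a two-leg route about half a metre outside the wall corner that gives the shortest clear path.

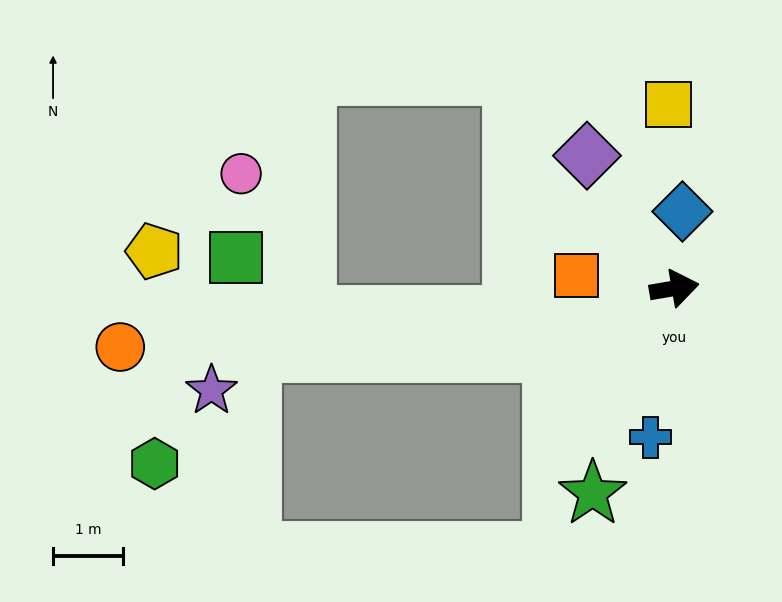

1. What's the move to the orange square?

turn left 163°, forward 1.4 m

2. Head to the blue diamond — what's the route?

turn left 74°, forward 1.1 m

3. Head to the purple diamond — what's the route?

turn left 114°, forward 2.3 m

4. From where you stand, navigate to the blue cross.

turn right 109°, forward 2.2 m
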